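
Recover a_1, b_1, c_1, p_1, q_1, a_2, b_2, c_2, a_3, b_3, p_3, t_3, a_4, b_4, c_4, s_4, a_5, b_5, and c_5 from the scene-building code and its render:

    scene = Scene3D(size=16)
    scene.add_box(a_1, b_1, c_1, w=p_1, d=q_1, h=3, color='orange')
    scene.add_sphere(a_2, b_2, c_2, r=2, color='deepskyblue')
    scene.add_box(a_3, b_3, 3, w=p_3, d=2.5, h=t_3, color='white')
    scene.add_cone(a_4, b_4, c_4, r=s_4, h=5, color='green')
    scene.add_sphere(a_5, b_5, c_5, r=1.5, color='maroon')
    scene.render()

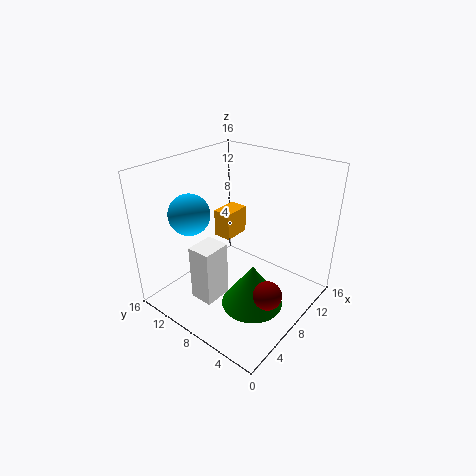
a_1 = 7
b_1 = 8.5
c_1 = 8
p_1 = 3
q_1 = 2
a_2 = 2.5
b_2 = 9.5
c_2 = 12.5
a_3 = 2
b_3 = 7
p_3 = 3
t_3 = 6
a_4 = 7.5
b_4 = 5.5
c_4 = 0.5
s_4 = 3.5
a_5 = 6
b_5 = 2.5
c_5 = 4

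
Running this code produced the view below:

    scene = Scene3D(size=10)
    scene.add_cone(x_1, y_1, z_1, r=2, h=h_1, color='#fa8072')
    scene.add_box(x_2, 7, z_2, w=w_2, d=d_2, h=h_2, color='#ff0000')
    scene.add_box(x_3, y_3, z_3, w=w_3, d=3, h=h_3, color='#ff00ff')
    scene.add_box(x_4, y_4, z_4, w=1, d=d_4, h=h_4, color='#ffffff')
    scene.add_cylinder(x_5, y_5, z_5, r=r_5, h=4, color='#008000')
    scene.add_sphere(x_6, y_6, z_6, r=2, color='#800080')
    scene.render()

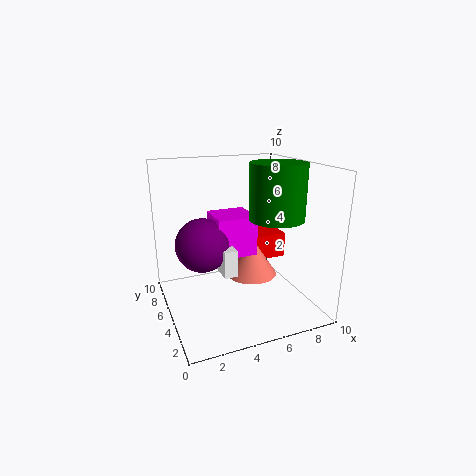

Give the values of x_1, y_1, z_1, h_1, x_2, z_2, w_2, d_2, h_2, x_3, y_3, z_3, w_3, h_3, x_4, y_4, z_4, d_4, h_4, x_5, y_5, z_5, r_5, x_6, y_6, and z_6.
x_1 = 7, y_1 = 7, z_1 = 1, h_1 = 3, x_2 = 7, z_2 = 2, w_2 = 3, d_2 = 3, h_2 = 2, x_3 = 4, y_3 = 6, z_3 = 3, w_3 = 3, h_3 = 3, x_4 = 4, y_4 = 5, z_4 = 2, d_4 = 2, h_4 = 2, x_5 = 8, y_5 = 5, z_5 = 6, r_5 = 2, x_6 = 3, y_6 = 7, z_6 = 4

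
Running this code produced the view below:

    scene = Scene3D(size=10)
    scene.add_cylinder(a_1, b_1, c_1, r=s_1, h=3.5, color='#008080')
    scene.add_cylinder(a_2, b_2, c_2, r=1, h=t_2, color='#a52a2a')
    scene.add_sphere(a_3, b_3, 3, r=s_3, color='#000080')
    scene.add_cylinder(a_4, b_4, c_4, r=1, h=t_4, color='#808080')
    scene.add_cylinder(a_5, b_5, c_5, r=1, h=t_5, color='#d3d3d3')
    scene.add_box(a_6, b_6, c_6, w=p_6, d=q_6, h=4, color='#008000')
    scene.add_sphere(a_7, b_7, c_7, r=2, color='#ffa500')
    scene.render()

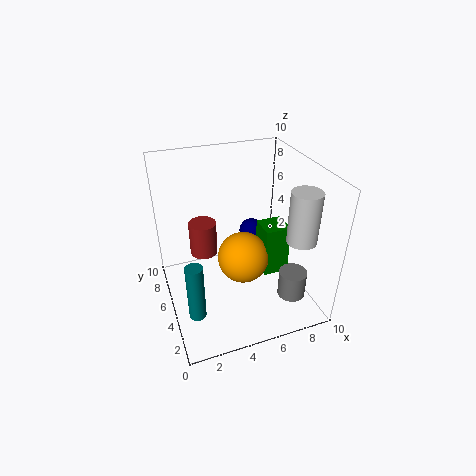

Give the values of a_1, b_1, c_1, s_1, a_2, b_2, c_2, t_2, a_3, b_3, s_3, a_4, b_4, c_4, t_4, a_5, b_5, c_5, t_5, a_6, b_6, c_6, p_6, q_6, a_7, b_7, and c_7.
a_1 = 1
b_1 = 1
c_1 = 3
s_1 = 0.5
a_2 = 3
b_2 = 7
c_2 = 3
t_2 = 2.5
a_3 = 7.5
b_3 = 8.5
s_3 = 1
a_4 = 8.5
b_4 = 3
c_4 = 0.5
t_4 = 2
a_5 = 8.5
b_5 = 2.5
c_5 = 5.5
t_5 = 3.5
a_6 = 7.5
b_6 = 5.5
c_6 = 0.5
p_6 = 2
q_6 = 2
a_7 = 6
b_7 = 6.5
c_7 = 2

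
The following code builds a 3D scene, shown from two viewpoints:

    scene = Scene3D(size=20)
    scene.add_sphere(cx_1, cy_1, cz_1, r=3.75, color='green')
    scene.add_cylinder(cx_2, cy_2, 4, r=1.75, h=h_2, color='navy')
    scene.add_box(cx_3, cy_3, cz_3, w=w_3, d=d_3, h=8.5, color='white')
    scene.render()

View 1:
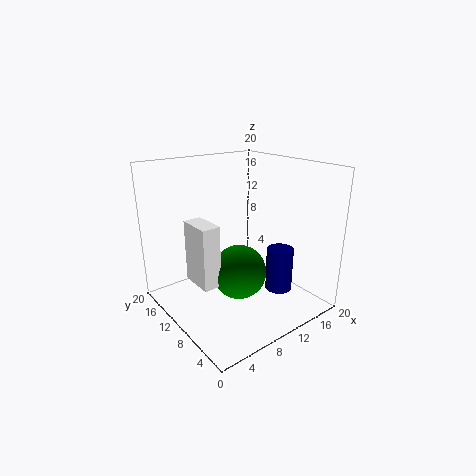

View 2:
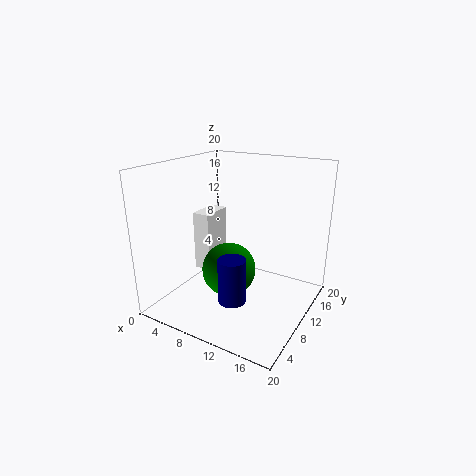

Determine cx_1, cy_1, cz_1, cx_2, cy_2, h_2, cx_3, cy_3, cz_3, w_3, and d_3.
cx_1 = 9.25
cy_1 = 8.75
cz_1 = 5.5
cx_2 = 12.5
cy_2 = 4.25
h_2 = 5.75
cx_3 = 3.5
cy_3 = 8.5
cz_3 = 4.5
w_3 = 2.5
d_3 = 4.75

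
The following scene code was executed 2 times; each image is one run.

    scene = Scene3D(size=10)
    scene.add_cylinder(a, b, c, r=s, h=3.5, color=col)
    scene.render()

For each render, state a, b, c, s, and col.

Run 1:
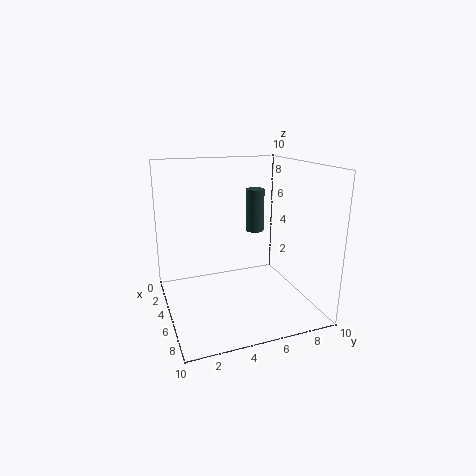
a = 1
b = 8
c = 4
s = 0.75
col = 'darkslategray'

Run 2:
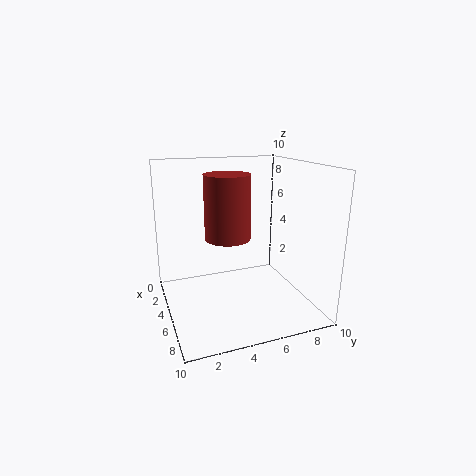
a = 8.75
b = 3
c = 6.5
s = 1.25
col = 'brown'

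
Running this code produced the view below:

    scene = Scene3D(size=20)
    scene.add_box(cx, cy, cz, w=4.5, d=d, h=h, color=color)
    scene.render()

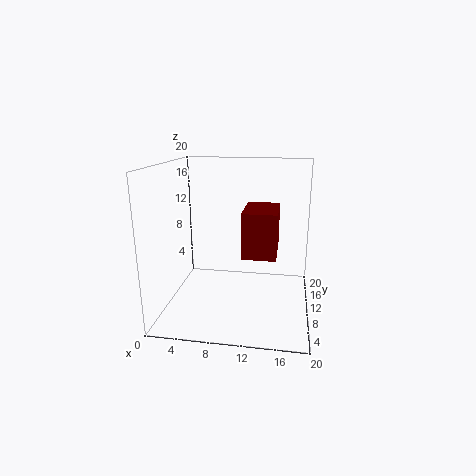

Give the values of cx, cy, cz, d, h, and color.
cx = 11
cy = 6
cz = 8.5
d = 7
h = 6
color = 'maroon'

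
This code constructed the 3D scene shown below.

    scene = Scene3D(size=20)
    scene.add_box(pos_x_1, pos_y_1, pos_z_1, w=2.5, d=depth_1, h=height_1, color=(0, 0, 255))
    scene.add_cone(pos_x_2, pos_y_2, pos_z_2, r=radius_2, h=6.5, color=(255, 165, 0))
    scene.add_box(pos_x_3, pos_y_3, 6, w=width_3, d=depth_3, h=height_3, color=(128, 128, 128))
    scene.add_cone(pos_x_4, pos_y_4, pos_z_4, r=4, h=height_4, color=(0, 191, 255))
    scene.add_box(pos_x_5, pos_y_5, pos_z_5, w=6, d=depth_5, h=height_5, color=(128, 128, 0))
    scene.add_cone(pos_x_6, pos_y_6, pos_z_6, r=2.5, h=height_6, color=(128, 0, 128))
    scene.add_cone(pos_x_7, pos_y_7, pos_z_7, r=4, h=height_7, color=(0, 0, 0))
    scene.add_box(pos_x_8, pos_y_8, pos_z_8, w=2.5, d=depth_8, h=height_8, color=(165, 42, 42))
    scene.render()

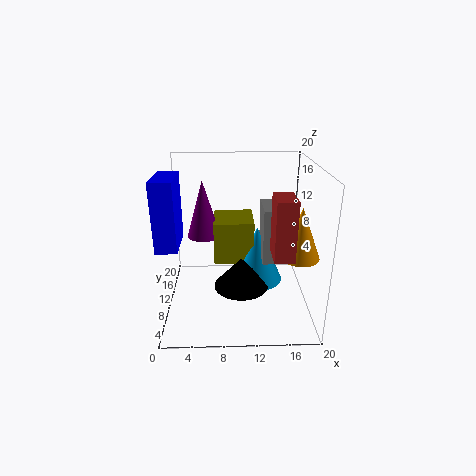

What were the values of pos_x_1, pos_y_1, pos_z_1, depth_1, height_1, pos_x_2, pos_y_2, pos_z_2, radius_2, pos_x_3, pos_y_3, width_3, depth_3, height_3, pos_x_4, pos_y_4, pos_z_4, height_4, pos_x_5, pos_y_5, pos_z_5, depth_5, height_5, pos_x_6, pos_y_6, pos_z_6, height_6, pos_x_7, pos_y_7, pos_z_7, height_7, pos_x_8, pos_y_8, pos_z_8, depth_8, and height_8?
pos_x_1 = 0.5; pos_y_1 = 1.5; pos_z_1 = 12; depth_1 = 5.5; height_1 = 8; pos_x_2 = 17.5; pos_y_2 = 5; pos_z_2 = 9.5; radius_2 = 2.5; pos_x_3 = 13.5; pos_y_3 = 9.5; width_3 = 2.5; depth_3 = 5.5; height_3 = 8; pos_x_4 = 13; pos_y_4 = 13.5; pos_z_4 = 1.5; height_4 = 8.5; pos_x_5 = 6.5; pos_y_5 = 12.5; pos_z_5 = 4.5; depth_5 = 6.5; height_5 = 6.5; pos_x_6 = 5; pos_y_6 = 14.5; pos_z_6 = 8.5; height_6 = 8.5; pos_x_7 = 10.5; pos_y_7 = 10.5; pos_z_7 = 2; height_7 = 4.5; pos_x_8 = 14; pos_y_8 = 2.5; pos_z_8 = 10; depth_8 = 4; height_8 = 7.5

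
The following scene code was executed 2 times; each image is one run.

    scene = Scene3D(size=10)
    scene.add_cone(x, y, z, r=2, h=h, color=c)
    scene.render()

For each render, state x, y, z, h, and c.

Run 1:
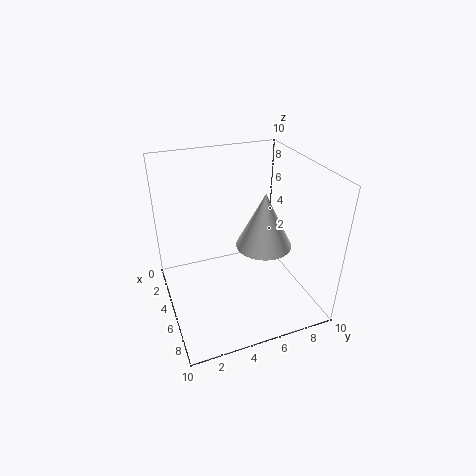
x = 5
y = 7
z = 4
h = 4
c = 'white'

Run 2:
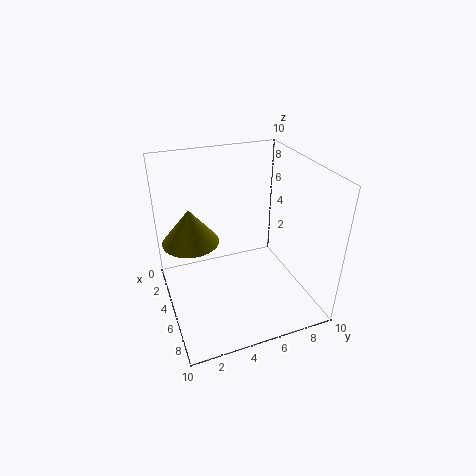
x = 3.5
y = 2
z = 4.5
h = 2.5
c = 'olive'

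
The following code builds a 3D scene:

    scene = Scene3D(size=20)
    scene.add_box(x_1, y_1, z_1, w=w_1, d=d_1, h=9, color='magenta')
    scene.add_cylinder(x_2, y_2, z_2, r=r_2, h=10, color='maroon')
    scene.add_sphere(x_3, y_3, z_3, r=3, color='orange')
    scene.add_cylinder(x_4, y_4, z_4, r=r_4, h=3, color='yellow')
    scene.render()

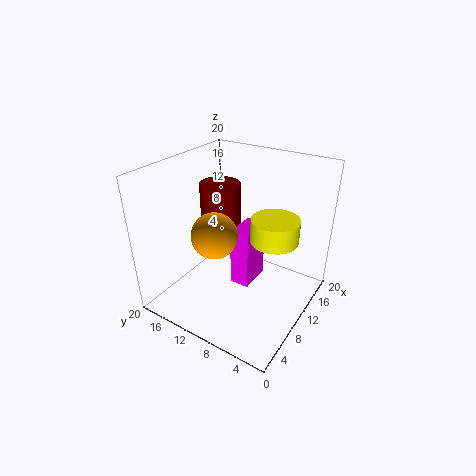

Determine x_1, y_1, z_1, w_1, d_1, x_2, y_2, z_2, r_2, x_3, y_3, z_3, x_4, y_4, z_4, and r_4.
x_1 = 11, y_1 = 9, z_1 = 1, w_1 = 5, d_1 = 3, x_2 = 13, y_2 = 15, z_2 = 6, r_2 = 3, x_3 = 6, y_3 = 11, z_3 = 12, x_4 = 9, y_4 = 4, z_4 = 12, r_4 = 3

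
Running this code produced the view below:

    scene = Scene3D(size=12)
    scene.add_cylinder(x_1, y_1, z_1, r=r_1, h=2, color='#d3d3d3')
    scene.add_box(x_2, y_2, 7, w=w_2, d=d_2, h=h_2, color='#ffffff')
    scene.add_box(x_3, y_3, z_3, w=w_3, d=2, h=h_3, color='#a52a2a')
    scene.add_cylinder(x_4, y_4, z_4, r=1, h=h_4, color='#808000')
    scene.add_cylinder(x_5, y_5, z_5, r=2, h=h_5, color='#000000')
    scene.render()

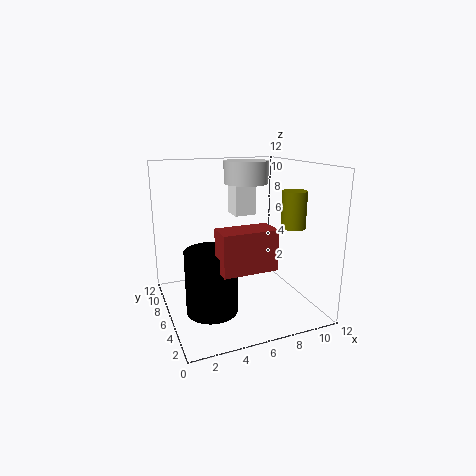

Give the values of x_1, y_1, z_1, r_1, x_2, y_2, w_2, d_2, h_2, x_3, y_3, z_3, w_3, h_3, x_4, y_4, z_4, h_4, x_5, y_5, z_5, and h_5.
x_1 = 8
y_1 = 9
z_1 = 10
r_1 = 2
x_2 = 7
y_2 = 9
w_2 = 2
d_2 = 2
h_2 = 4
x_3 = 3
y_3 = 1
z_3 = 5
w_3 = 4
h_3 = 3
x_4 = 10
y_4 = 4
z_4 = 7
h_4 = 3
x_5 = 3
y_5 = 4
z_5 = 1
h_5 = 5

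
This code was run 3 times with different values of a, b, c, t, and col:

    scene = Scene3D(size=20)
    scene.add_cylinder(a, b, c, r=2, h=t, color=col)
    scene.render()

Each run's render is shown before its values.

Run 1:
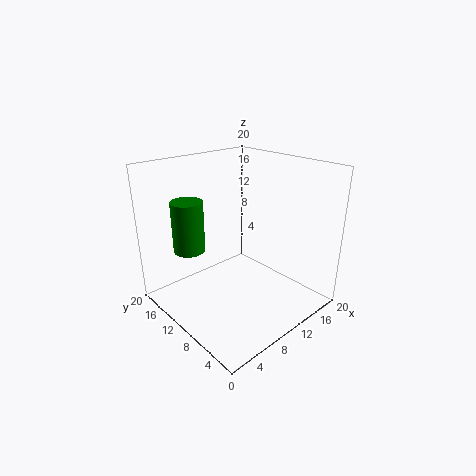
a = 3; b = 11.5; c = 10; t = 6.5; col = 'green'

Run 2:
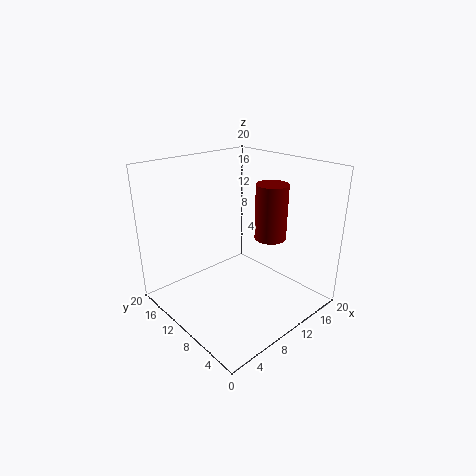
a = 11; b = 5; c = 11.5; t = 7; col = 'maroon'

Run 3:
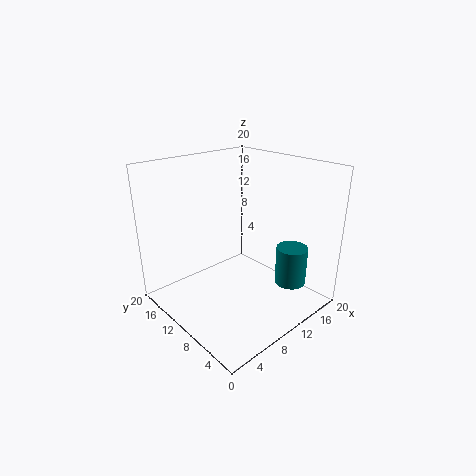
a = 12.5; b = 2.5; c = 5.5; t = 5; col = 'teal'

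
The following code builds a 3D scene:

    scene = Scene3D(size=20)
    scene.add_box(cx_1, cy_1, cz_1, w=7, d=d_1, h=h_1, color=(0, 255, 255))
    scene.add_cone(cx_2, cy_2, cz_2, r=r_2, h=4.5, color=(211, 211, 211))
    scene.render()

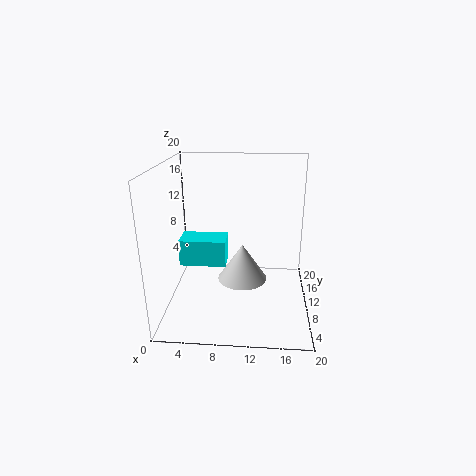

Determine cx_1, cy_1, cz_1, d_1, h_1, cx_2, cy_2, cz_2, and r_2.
cx_1 = 1
cy_1 = 11.5
cz_1 = 4.5
d_1 = 4
h_1 = 4
cx_2 = 11
cy_2 = 4.5
cz_2 = 7
r_2 = 3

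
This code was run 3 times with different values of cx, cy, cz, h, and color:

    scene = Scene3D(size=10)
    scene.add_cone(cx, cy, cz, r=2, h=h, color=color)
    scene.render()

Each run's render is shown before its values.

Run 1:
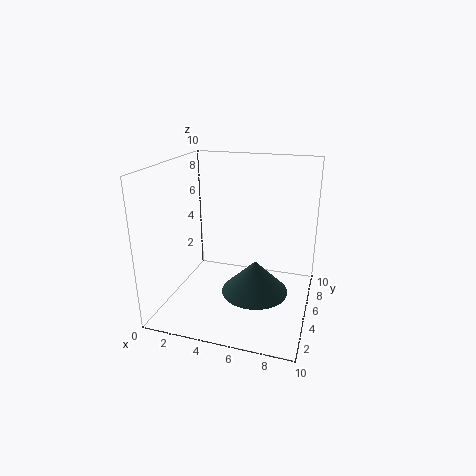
cx = 7, cy = 2, cz = 3, h = 2, color = 'darkslategray'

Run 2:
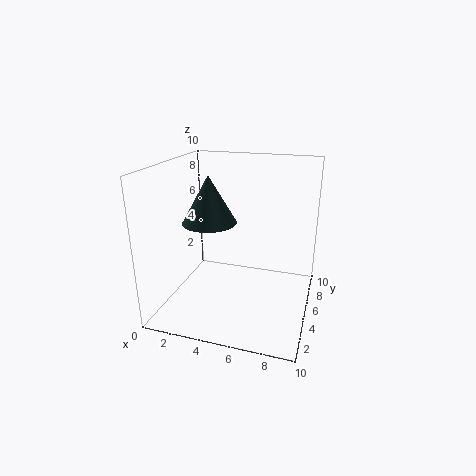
cx = 2.5, cy = 6, cz = 5.5, h = 3.5, color = 'darkslategray'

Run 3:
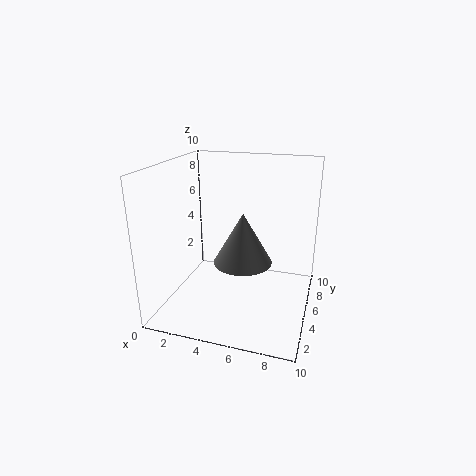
cx = 5.5, cy = 4.5, cz = 3.5, h = 3.5, color = 'gray'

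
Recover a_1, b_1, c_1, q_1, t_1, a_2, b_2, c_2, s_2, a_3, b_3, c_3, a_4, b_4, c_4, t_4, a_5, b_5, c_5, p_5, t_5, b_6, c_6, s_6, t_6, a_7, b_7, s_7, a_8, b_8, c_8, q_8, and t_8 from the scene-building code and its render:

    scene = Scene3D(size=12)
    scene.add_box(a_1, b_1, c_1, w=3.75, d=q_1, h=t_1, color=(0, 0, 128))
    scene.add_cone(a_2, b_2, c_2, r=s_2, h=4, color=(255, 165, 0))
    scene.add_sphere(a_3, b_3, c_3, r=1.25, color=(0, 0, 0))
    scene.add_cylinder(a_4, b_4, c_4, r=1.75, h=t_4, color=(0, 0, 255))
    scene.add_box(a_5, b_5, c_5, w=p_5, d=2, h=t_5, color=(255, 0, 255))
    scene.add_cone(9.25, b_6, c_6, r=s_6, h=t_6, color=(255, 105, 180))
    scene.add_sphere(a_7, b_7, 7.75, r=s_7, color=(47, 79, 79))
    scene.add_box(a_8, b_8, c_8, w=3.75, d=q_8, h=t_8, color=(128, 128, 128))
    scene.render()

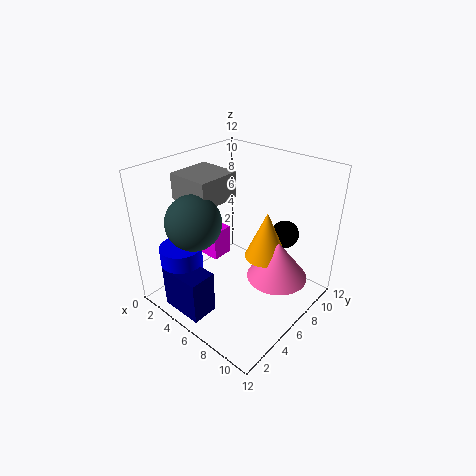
a_1 = 2.25; b_1 = 0.75; c_1 = 0.25; q_1 = 2.25; t_1 = 3.75; a_2 = 8; b_2 = 7.25; c_2 = 4.5; s_2 = 1.75; a_3 = 7.75; b_3 = 10.5; c_3 = 5; a_4 = 2.75; b_4 = 2.5; c_4 = 1.75; t_4 = 3.75; a_5 = 0.75; b_5 = 6; c_5 = 2.5; p_5 = 2.5; t_5 = 2.75; b_6 = 7.25; c_6 = 3; s_6 = 2.5; t_6 = 3.25; a_7 = 3.75; b_7 = 3.25; s_7 = 2.25; a_8 = 0.75; b_8 = 3.75; c_8 = 8.75; q_8 = 3.75; t_8 = 2.25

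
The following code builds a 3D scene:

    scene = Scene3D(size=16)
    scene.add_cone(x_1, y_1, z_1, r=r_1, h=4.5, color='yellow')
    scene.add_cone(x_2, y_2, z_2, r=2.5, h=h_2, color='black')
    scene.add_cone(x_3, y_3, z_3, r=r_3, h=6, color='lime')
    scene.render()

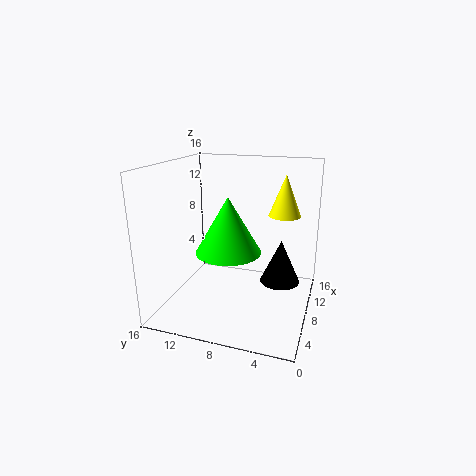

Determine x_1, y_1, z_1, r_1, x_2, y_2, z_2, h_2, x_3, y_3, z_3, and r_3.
x_1 = 9.75, y_1 = 3.25, z_1 = 10.5, r_1 = 1.75, x_2 = 13, y_2 = 4, z_2 = 0.75, h_2 = 5.5, x_3 = 6.25, y_3 = 8.5, z_3 = 7, r_3 = 3.5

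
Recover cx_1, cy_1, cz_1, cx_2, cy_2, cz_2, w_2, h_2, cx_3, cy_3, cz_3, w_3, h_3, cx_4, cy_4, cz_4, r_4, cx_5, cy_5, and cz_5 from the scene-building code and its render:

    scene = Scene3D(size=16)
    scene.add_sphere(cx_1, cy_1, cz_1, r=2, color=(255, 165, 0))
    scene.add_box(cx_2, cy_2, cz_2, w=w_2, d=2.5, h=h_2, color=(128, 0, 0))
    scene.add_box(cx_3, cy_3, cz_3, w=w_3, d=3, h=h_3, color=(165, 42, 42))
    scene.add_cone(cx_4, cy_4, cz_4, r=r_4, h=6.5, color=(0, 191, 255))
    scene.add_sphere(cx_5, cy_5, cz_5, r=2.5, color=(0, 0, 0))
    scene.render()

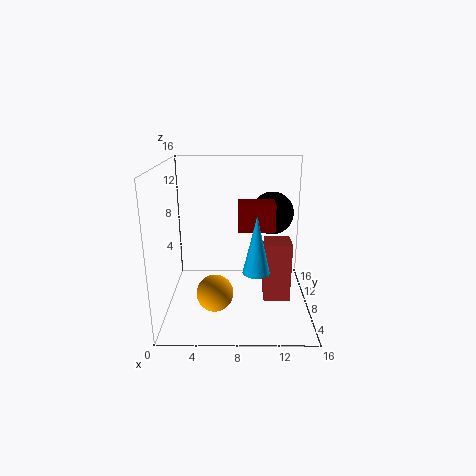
cx_1 = 5.5; cy_1 = 5.5; cz_1 = 2.5; cx_2 = 8; cy_2 = 7; cz_2 = 9; w_2 = 4; h_2 = 3; cx_3 = 11; cy_3 = 7; cz_3 = 0.5; w_3 = 3; h_3 = 7; cx_4 = 10; cy_4 = 6.5; cz_4 = 4.5; r_4 = 1.5; cx_5 = 12; cy_5 = 11; cz_5 = 10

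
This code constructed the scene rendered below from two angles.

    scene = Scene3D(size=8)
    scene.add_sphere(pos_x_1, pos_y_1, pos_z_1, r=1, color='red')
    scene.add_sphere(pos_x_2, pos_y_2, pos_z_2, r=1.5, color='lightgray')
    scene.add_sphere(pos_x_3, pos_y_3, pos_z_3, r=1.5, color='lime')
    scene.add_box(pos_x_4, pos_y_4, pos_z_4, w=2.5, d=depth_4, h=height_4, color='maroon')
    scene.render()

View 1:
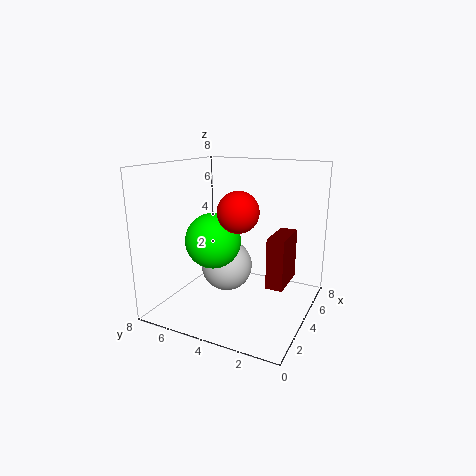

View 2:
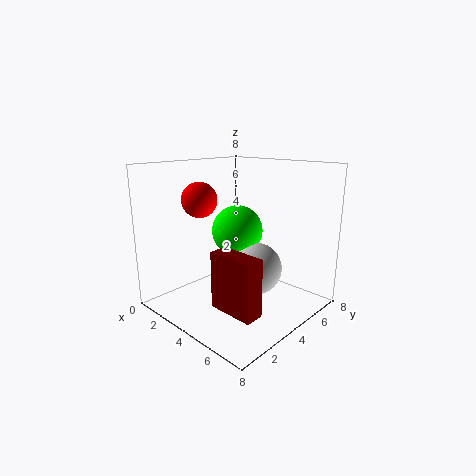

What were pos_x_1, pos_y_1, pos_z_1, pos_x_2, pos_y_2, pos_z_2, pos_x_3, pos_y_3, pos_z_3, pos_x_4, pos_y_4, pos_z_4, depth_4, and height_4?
pos_x_1 = 2; pos_y_1 = 3; pos_z_1 = 6; pos_x_2 = 4.5; pos_y_2 = 5; pos_z_2 = 2; pos_x_3 = 3; pos_y_3 = 5; pos_z_3 = 4; pos_x_4 = 4.5; pos_y_4 = 1.5; pos_z_4 = 1; depth_4 = 1; height_4 = 3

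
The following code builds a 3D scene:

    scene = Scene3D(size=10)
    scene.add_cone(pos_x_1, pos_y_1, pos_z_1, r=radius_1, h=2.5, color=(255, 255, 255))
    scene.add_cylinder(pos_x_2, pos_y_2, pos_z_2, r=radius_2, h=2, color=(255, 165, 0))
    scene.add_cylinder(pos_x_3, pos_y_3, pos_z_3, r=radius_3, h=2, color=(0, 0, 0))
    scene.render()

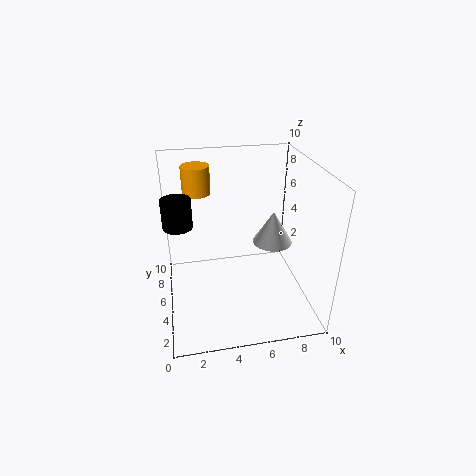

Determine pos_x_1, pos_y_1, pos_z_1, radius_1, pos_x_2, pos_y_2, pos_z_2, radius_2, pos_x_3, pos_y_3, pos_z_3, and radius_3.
pos_x_1 = 8
pos_y_1 = 6.5
pos_z_1 = 3.5
radius_1 = 1.5
pos_x_2 = 2.5
pos_y_2 = 7.5
pos_z_2 = 7.5
radius_2 = 1
pos_x_3 = 1
pos_y_3 = 5.5
pos_z_3 = 6
radius_3 = 1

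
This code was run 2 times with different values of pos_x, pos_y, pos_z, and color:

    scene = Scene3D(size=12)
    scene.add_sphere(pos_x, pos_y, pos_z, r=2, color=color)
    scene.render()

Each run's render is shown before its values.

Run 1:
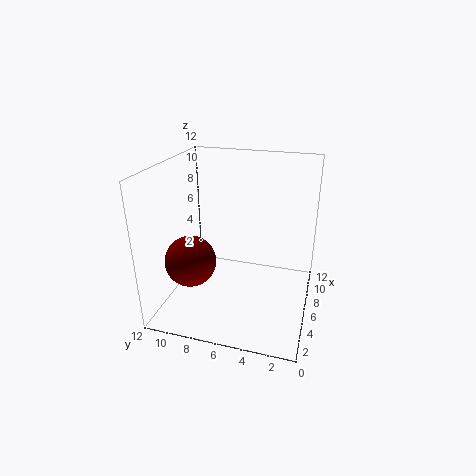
pos_x = 3
pos_y = 9
pos_z = 5
color = 'maroon'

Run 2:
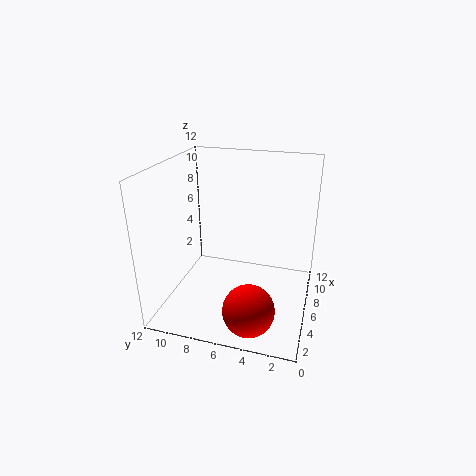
pos_x = 2
pos_y = 4
pos_z = 2
color = 'red'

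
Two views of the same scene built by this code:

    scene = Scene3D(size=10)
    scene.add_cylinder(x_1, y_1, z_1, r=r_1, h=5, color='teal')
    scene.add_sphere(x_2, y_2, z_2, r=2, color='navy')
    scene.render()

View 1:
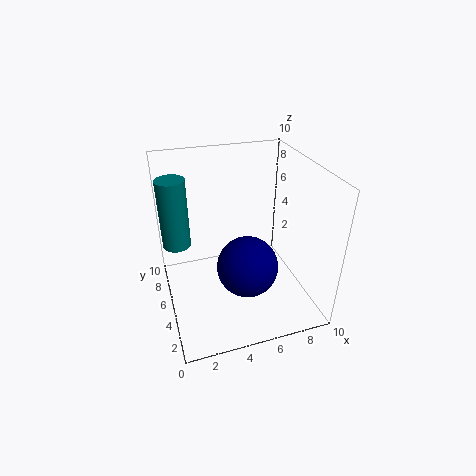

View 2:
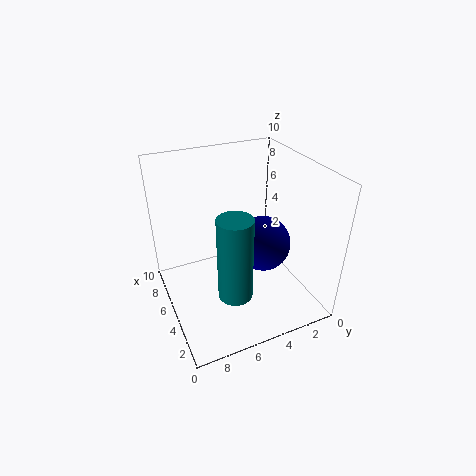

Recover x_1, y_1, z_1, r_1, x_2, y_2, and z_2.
x_1 = 1; y_1 = 7; z_1 = 4; r_1 = 1; x_2 = 5; y_2 = 3; z_2 = 4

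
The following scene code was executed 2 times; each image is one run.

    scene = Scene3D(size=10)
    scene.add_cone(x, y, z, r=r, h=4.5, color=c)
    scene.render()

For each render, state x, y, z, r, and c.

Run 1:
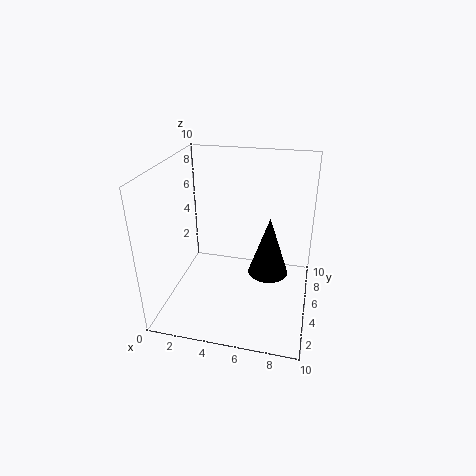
x = 7, y = 6.5, z = 1.5, r = 1.5, c = 'black'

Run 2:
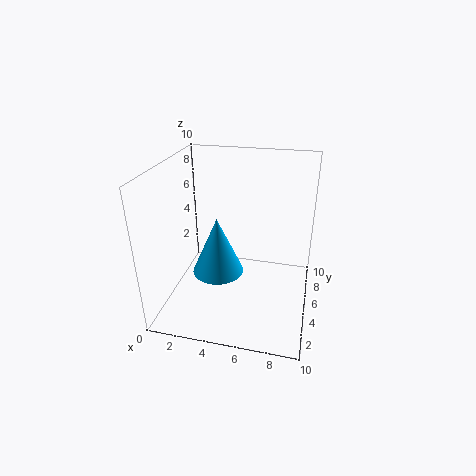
x = 3, y = 6.5, z = 1, r = 2, c = 'deepskyblue'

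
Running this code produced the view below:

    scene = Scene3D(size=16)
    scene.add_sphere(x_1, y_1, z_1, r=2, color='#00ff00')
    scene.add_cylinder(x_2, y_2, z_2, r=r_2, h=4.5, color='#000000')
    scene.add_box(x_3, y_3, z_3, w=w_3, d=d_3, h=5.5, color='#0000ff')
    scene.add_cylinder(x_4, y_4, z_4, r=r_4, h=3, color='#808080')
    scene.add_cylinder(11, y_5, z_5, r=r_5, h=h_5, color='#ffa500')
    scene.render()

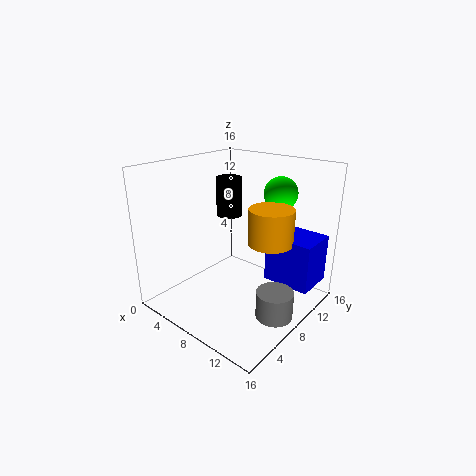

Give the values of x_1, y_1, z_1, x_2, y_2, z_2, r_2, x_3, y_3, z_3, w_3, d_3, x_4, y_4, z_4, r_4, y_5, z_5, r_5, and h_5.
x_1 = 9.5; y_1 = 14; z_1 = 12; x_2 = 5; y_2 = 10; z_2 = 9.5; r_2 = 1.5; x_3 = 10; y_3 = 10.5; z_3 = 2.5; w_3 = 5.5; d_3 = 4.5; x_4 = 13.5; y_4 = 7.5; z_4 = 0.5; r_4 = 2; y_5 = 10; z_5 = 7.5; r_5 = 2.5; h_5 = 4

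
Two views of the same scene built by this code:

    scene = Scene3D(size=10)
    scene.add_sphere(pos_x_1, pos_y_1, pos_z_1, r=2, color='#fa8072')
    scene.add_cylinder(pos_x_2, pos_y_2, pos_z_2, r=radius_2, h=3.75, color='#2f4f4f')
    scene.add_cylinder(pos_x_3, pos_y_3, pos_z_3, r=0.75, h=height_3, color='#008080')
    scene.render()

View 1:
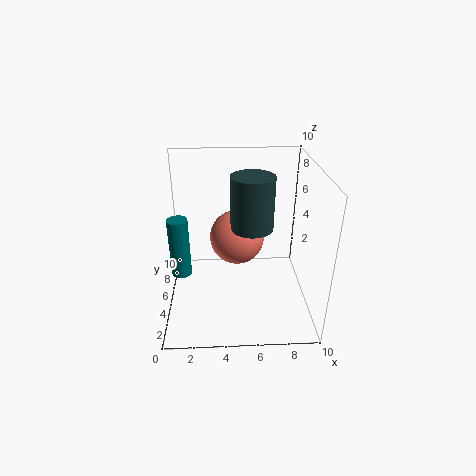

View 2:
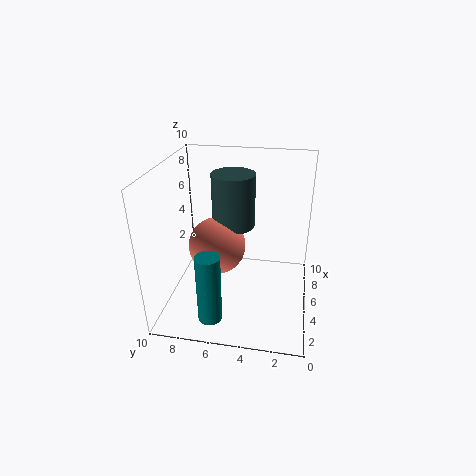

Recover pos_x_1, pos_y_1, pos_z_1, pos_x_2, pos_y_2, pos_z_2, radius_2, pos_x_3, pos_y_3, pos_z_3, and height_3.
pos_x_1 = 5
pos_y_1 = 6.5
pos_z_1 = 4.25
pos_x_2 = 6
pos_y_2 = 5.5
pos_z_2 = 5.5
radius_2 = 1.5
pos_x_3 = 0.75
pos_y_3 = 6
pos_z_3 = 1.5
height_3 = 4.5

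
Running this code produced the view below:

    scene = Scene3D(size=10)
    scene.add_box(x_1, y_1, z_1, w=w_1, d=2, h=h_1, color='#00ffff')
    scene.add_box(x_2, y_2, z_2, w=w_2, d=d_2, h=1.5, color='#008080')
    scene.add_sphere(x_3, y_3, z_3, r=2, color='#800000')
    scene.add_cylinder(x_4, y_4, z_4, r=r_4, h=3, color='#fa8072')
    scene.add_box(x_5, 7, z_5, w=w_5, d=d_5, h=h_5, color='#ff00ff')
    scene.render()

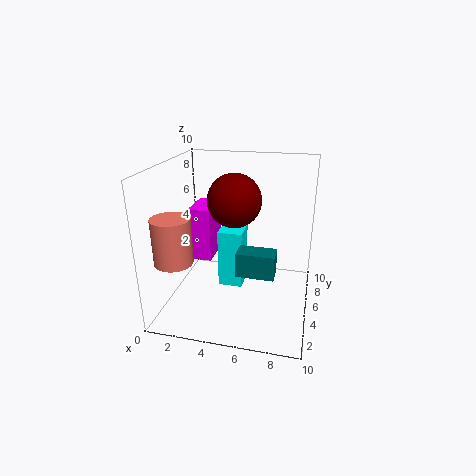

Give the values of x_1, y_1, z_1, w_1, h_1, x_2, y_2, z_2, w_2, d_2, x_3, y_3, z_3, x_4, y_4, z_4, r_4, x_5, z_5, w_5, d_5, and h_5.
x_1 = 3.5; y_1 = 5; z_1 = 1; w_1 = 1.75; h_1 = 4.25; x_2 = 5.75; y_2 = 1.25; z_2 = 4.25; w_2 = 2.25; d_2 = 1.25; x_3 = 4.25; y_3 = 7; z_3 = 7; x_4 = 1.5; y_4 = 2; z_4 = 4.25; r_4 = 1.25; x_5 = 0.5; z_5 = 1.75; w_5 = 1.75; d_5 = 3; h_5 = 4.25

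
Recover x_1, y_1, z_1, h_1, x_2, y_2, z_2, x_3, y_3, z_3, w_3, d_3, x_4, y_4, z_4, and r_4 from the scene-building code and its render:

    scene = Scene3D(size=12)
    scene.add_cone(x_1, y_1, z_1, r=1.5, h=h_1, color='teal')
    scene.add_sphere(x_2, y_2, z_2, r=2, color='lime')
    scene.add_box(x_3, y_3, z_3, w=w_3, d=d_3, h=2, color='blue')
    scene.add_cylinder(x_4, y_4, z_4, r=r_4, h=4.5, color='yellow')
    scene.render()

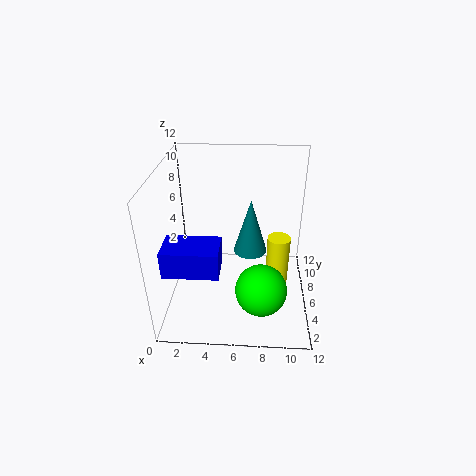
x_1 = 7; y_1 = 8; z_1 = 3.5; h_1 = 5; x_2 = 8; y_2 = 2.5; z_2 = 3.5; x_3 = 1; y_3 = 0.5; z_3 = 6; w_3 = 4; d_3 = 2.5; x_4 = 9.5; y_4 = 7; z_4 = 1; r_4 = 1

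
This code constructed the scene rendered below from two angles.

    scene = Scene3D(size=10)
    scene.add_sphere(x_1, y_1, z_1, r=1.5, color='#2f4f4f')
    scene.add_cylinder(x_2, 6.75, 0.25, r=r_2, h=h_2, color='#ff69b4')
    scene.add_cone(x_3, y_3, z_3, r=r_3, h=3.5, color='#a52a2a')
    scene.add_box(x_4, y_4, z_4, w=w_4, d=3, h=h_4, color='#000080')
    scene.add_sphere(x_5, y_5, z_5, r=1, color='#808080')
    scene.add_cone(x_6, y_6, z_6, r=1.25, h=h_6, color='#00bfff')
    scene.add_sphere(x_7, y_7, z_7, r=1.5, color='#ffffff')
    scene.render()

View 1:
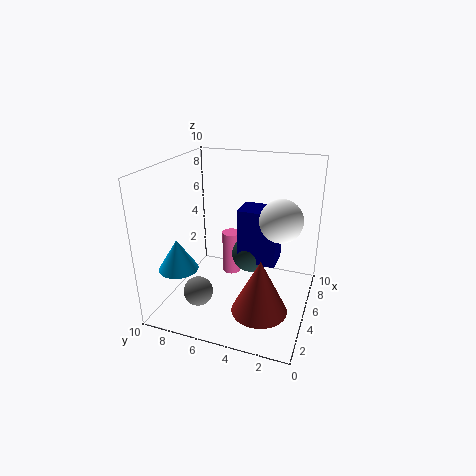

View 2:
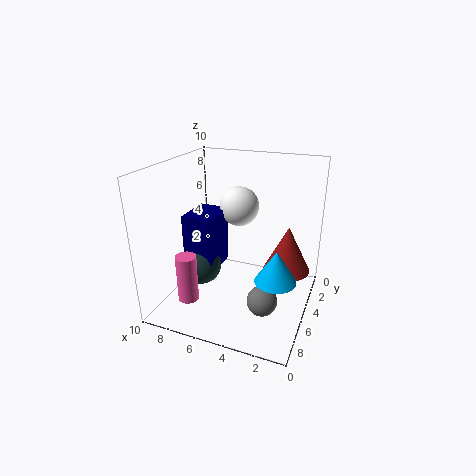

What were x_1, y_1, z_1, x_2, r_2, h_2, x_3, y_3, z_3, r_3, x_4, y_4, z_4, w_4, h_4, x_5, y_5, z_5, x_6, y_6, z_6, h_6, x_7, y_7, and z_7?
x_1 = 8, y_1 = 5, z_1 = 2.25, x_2 = 8.25, r_2 = 0.75, h_2 = 3.5, x_3 = 2, y_3 = 2.5, z_3 = 1.75, r_3 = 1.75, x_4 = 6.75, y_4 = 2.75, z_4 = 2, w_4 = 2.25, h_4 = 4.25, x_5 = 2.5, y_5 = 7, z_5 = 1.75, x_6 = 1.5, y_6 = 7.75, z_6 = 4, h_6 = 2, x_7 = 6, y_7 = 2.25, z_7 = 6.25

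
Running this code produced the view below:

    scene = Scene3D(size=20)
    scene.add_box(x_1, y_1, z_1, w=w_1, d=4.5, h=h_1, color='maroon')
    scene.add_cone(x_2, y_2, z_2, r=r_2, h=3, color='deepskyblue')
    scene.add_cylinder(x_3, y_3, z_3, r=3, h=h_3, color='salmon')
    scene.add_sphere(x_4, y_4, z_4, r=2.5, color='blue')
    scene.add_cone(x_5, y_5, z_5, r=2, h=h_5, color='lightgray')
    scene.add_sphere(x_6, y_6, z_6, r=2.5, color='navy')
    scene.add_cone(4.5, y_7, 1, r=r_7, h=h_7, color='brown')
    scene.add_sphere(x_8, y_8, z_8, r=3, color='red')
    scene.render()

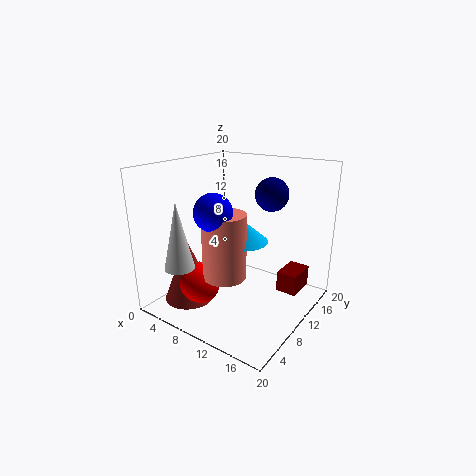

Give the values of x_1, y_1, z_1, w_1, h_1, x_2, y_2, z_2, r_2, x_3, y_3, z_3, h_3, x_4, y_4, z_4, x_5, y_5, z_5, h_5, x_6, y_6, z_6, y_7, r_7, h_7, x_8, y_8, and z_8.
x_1 = 14.5; y_1 = 13.5; z_1 = 1.5; w_1 = 3; h_1 = 3; x_2 = 10.5; y_2 = 10.5; z_2 = 9.5; r_2 = 3.5; x_3 = 9.5; y_3 = 7.5; z_3 = 5; h_3 = 9; x_4 = 9; y_4 = 6; z_4 = 14.5; x_5 = 5.5; y_5 = 3; z_5 = 7; h_5 = 9; x_6 = 11.5; y_6 = 16.5; z_6 = 15; y_7 = 5.5; r_7 = 3.5; h_7 = 9; x_8 = 6; y_8 = 6; z_8 = 3.5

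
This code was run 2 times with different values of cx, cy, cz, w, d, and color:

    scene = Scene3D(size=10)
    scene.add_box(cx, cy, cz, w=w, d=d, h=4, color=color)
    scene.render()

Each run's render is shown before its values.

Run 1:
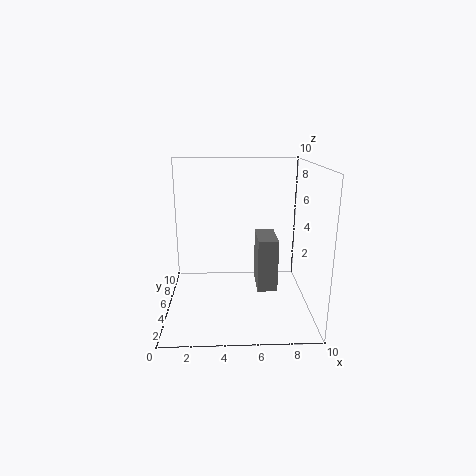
cx = 6.5; cy = 5.5; cz = 0.5; w = 1.5; d = 3; color = 'gray'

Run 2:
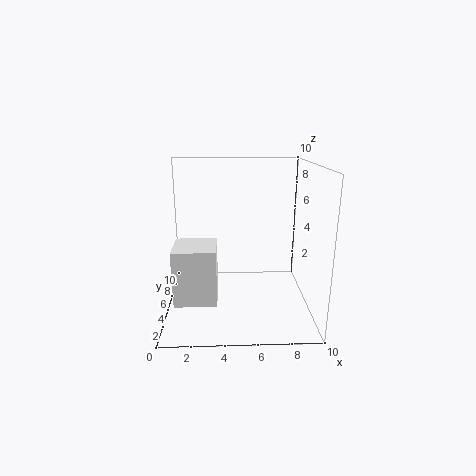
cx = 0.5; cy = 3.5; cz = 0.5; w = 3; d = 3; color = 'white'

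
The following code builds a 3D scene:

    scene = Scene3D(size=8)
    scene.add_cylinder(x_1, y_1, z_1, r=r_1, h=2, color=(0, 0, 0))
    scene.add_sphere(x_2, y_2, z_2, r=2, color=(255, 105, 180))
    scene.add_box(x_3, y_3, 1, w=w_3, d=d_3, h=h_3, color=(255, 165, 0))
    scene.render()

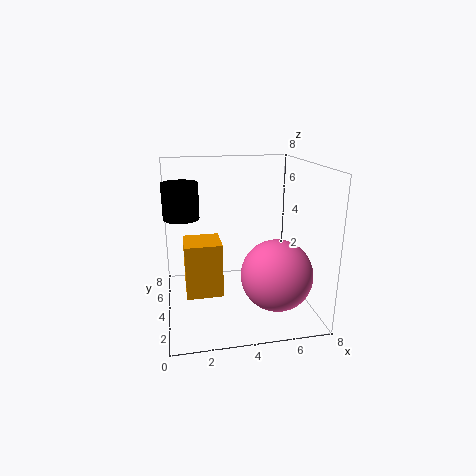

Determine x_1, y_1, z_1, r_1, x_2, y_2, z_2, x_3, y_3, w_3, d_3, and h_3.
x_1 = 1; y_1 = 5; z_1 = 5; r_1 = 1; x_2 = 6; y_2 = 3; z_2 = 2; x_3 = 1; y_3 = 3; w_3 = 2; d_3 = 2; h_3 = 3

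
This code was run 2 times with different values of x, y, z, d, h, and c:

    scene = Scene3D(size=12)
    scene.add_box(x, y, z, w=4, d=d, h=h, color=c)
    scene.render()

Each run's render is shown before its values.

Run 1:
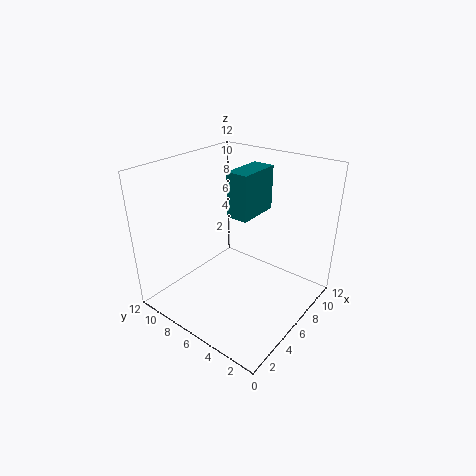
x = 7, y = 6, z = 7, d = 2, h = 4, c = 'teal'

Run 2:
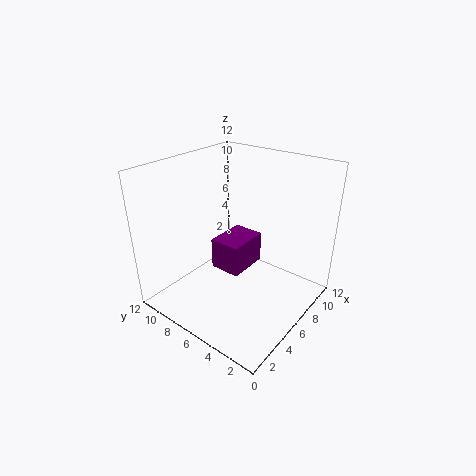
x = 7, y = 7, z = 1, d = 3, h = 3, c = 'purple'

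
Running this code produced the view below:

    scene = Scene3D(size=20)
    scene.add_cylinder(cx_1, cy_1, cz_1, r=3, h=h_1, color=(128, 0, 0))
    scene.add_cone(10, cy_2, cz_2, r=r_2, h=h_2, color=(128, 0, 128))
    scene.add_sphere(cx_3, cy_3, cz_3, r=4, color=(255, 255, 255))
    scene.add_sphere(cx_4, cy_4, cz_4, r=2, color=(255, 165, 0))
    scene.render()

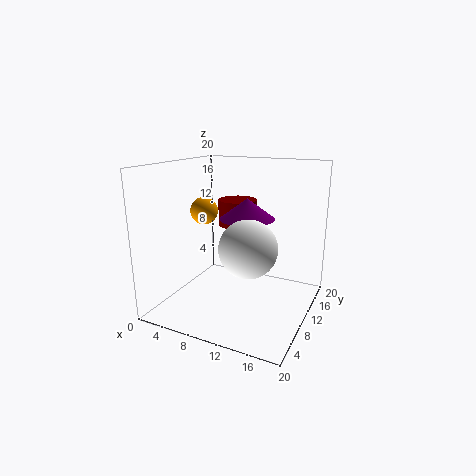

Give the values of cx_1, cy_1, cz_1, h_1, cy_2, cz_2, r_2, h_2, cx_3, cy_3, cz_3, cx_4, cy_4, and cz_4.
cx_1 = 7, cy_1 = 16, cz_1 = 10, h_1 = 4, cy_2 = 13, cz_2 = 12, r_2 = 4, h_2 = 3, cx_3 = 12, cy_3 = 9, cz_3 = 9, cx_4 = 4, cy_4 = 11, cz_4 = 13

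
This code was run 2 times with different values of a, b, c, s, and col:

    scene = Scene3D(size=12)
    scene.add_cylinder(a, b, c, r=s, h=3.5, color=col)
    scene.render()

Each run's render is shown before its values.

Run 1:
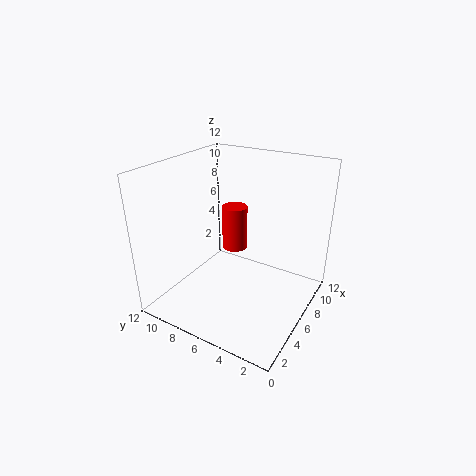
a = 5.5
b = 6
c = 5.5
s = 1
col = 'red'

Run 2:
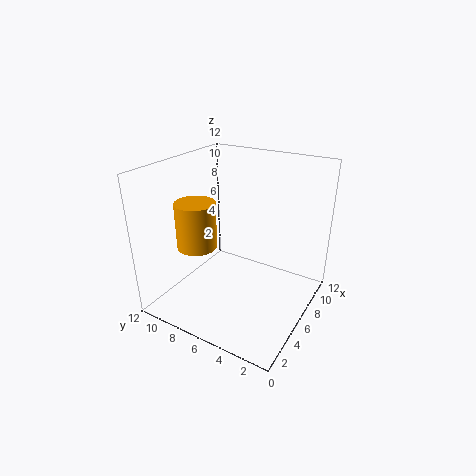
a = 2.5
b = 7.5
c = 6.5
s = 1.5
col = 'orange'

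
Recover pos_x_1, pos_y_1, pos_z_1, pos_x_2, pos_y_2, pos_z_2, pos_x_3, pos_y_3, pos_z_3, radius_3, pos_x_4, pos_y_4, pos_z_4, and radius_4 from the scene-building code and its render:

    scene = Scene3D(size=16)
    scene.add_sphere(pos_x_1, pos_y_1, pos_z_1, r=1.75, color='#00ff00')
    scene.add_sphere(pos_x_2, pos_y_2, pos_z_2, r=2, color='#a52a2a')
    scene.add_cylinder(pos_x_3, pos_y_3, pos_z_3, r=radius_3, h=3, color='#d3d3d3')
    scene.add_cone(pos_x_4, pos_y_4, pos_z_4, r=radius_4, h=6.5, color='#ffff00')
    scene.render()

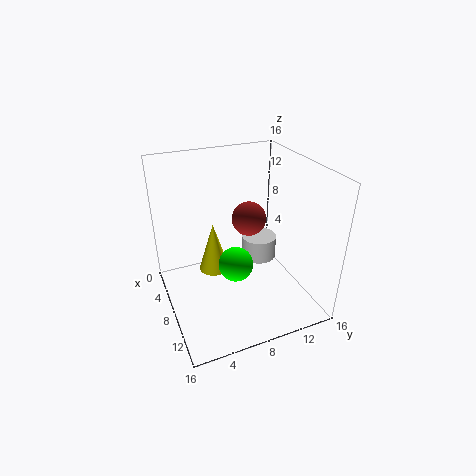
pos_x_1 = 11.5; pos_y_1 = 6.25; pos_z_1 = 7.25; pos_x_2 = 6; pos_y_2 = 10.25; pos_z_2 = 9; pos_x_3 = 3.5; pos_y_3 = 13; pos_z_3 = 1.75; radius_3 = 2.25; pos_x_4 = 2.25; pos_y_4 = 7; pos_z_4 = 0.5; radius_4 = 2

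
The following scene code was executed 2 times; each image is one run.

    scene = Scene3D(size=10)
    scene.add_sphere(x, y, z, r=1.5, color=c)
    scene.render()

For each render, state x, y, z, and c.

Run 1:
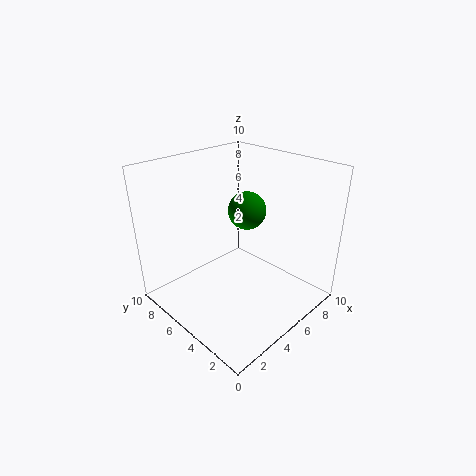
x = 8; y = 7; z = 5.5; c = 'green'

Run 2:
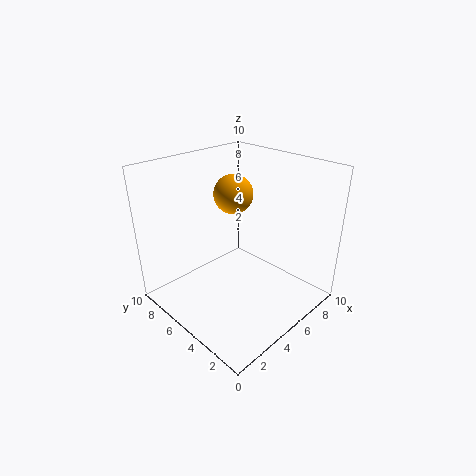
x = 7; y = 7.5; z = 7; c = 'orange'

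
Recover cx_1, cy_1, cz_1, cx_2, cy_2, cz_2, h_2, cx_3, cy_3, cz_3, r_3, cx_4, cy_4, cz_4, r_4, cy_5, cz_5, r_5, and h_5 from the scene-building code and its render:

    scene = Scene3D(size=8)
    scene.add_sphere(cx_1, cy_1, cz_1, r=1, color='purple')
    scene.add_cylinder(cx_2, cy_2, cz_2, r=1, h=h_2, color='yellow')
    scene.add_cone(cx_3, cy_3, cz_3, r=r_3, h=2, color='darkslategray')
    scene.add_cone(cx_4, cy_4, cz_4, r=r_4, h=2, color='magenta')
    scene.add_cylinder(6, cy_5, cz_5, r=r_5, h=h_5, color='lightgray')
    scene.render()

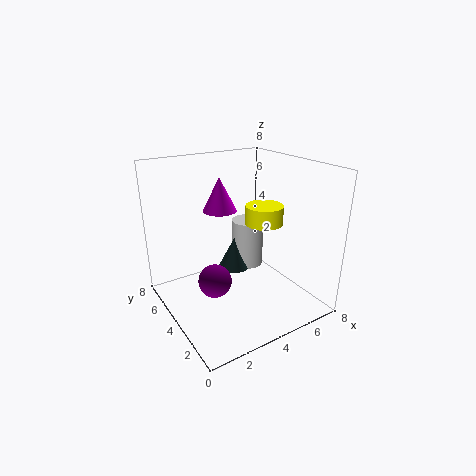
cx_1 = 3; cy_1 = 5; cz_1 = 1; cx_2 = 5; cy_2 = 3; cz_2 = 5; h_2 = 1; cx_3 = 5; cy_3 = 6; cz_3 = 1; r_3 = 1; cx_4 = 4; cy_4 = 6; cz_4 = 5; r_4 = 1; cy_5 = 6; cz_5 = 1; r_5 = 1; h_5 = 3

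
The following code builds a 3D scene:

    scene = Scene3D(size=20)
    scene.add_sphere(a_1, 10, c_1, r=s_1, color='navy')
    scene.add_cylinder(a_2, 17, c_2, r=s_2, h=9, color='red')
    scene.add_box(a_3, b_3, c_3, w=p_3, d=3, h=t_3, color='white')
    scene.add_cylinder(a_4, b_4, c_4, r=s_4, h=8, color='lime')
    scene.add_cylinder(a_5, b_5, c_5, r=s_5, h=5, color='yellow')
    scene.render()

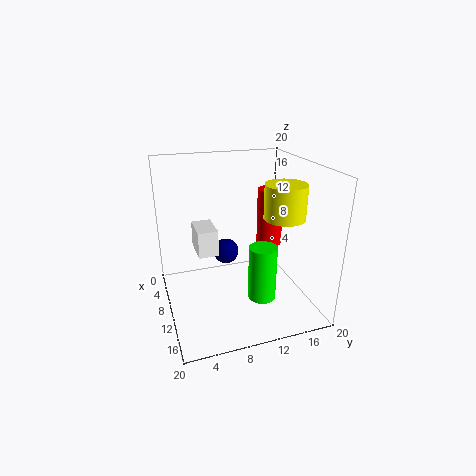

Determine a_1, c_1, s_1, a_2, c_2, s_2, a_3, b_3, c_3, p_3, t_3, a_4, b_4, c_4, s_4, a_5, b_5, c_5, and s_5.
a_1 = 4, c_1 = 5, s_1 = 2, a_2 = 5, c_2 = 6, s_2 = 2, a_3 = 2, b_3 = 5, c_3 = 6, p_3 = 5, t_3 = 4, a_4 = 12, b_4 = 13, c_4 = 1, s_4 = 2, a_5 = 10, b_5 = 17, c_5 = 12, s_5 = 3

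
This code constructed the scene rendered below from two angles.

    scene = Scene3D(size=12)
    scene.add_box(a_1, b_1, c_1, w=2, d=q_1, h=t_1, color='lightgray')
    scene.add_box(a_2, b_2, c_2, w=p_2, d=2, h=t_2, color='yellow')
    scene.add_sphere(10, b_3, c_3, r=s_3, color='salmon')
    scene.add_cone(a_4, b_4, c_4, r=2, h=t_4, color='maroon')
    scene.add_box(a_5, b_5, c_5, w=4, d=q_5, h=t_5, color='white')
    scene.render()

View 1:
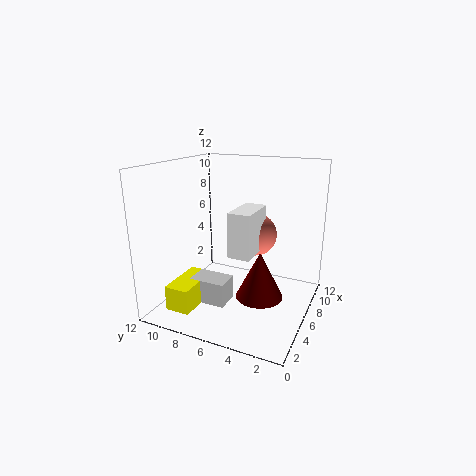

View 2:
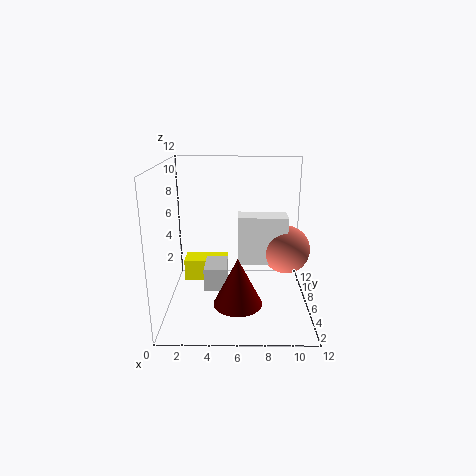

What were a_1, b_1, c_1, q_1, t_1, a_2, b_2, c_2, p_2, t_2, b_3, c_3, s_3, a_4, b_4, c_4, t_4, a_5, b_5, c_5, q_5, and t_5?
a_1 = 3; b_1 = 6; c_1 = 1; q_1 = 3; t_1 = 2; a_2 = 1; b_2 = 8; c_2 = 1; p_2 = 4; t_2 = 2; b_3 = 6; c_3 = 5; s_3 = 2; a_4 = 6; b_4 = 4; c_4 = 1; t_4 = 4; a_5 = 6; b_5 = 5; c_5 = 4; q_5 = 2; t_5 = 4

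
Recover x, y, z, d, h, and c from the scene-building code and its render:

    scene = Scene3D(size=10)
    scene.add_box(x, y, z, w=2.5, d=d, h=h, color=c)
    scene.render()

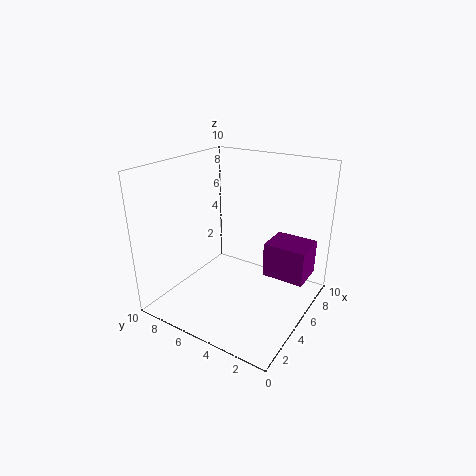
x = 6, y = 0.5, z = 2, d = 3, h = 2.5, c = 'purple'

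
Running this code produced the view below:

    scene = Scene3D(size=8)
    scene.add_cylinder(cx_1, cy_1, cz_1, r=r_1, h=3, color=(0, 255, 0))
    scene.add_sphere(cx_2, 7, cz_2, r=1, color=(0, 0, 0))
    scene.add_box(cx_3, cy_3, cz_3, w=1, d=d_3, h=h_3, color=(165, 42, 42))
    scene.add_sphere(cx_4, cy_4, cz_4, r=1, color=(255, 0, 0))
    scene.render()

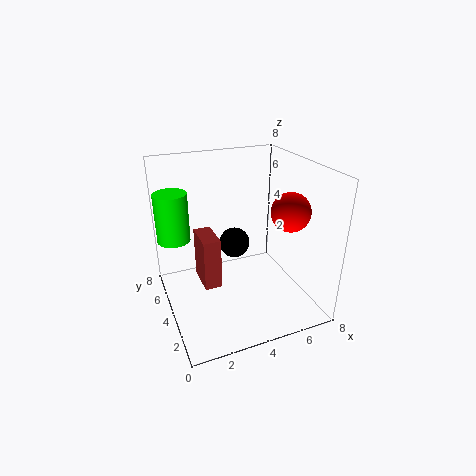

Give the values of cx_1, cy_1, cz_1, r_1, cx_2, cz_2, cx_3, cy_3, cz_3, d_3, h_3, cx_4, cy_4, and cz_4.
cx_1 = 1, cy_1 = 7, cz_1 = 3, r_1 = 1, cx_2 = 5, cz_2 = 2, cx_3 = 2, cy_3 = 4, cz_3 = 1, d_3 = 2, h_3 = 3, cx_4 = 6, cy_4 = 2, cz_4 = 6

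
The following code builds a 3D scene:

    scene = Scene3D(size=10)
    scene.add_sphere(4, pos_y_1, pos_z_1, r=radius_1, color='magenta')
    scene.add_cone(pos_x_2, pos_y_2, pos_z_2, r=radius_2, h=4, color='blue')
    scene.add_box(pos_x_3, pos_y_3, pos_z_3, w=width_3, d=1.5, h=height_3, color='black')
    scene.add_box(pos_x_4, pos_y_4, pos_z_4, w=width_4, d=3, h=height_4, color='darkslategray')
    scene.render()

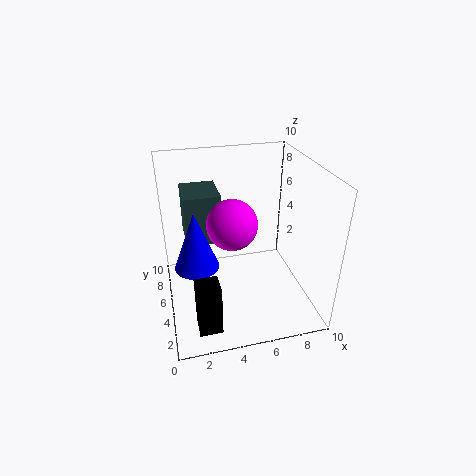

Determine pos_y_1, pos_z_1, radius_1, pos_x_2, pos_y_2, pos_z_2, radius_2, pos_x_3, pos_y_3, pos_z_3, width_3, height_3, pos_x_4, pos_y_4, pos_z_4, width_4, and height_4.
pos_y_1 = 2.5, pos_z_1 = 7.5, radius_1 = 1.5, pos_x_2 = 2, pos_y_2 = 4.5, pos_z_2 = 3.5, radius_2 = 1.5, pos_x_3 = 1.5, pos_y_3 = 1, pos_z_3 = 0.5, width_3 = 1.5, height_3 = 3.5, pos_x_4 = 1.5, pos_y_4 = 5.5, pos_z_4 = 4.5, width_4 = 2.5, height_4 = 3.5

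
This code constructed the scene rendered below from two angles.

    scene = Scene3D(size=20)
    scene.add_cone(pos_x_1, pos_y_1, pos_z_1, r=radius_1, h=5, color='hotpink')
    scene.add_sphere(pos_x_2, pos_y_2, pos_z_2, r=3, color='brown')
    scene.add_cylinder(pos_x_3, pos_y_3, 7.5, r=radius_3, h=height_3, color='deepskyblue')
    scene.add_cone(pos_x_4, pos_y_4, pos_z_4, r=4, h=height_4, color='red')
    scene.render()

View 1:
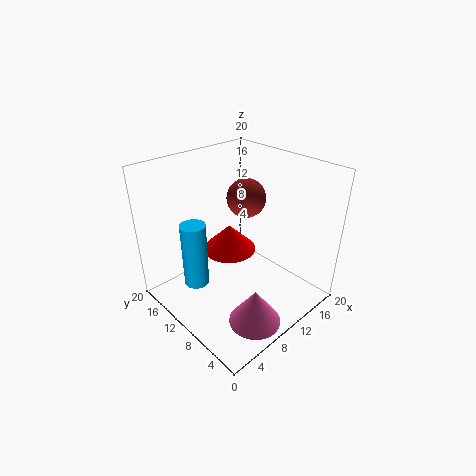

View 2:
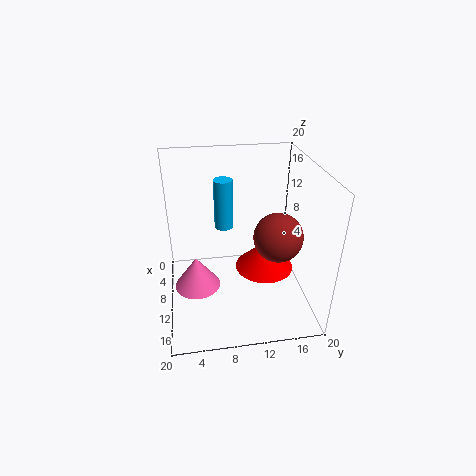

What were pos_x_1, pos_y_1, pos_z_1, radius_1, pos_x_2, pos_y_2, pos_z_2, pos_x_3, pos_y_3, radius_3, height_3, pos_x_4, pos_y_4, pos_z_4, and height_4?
pos_x_1 = 7.5
pos_y_1 = 4
pos_z_1 = 0.5
radius_1 = 3.5
pos_x_2 = 15.5
pos_y_2 = 14
pos_z_2 = 13
pos_x_3 = 2
pos_y_3 = 9
radius_3 = 1.5
height_3 = 8
pos_x_4 = 11.5
pos_y_4 = 13.5
pos_z_4 = 6
height_4 = 4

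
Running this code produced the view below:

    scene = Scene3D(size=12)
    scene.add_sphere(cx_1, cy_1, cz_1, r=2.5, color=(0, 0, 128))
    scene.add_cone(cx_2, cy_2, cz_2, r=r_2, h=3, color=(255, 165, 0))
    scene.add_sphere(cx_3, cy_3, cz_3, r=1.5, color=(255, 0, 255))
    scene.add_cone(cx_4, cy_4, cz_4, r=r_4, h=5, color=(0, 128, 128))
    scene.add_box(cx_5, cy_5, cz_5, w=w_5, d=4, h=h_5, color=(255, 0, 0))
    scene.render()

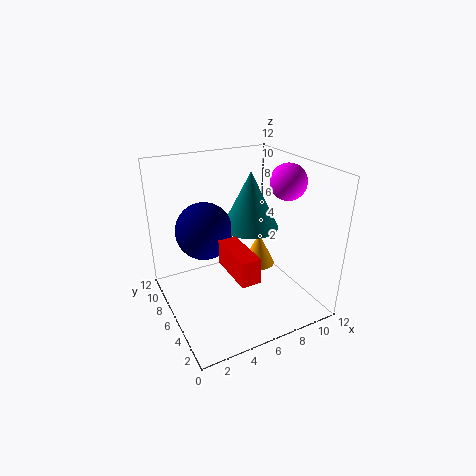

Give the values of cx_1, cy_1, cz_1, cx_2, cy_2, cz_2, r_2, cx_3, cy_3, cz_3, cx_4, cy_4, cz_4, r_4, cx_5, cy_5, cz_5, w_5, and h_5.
cx_1 = 4, cy_1 = 8.5, cz_1 = 6, cx_2 = 9, cy_2 = 7.5, cz_2 = 2, r_2 = 1.5, cx_3 = 10, cy_3 = 5, cz_3 = 10.5, cx_4 = 8, cy_4 = 7.5, cz_4 = 6, r_4 = 2.5, cx_5 = 4, cy_5 = 1.5, cz_5 = 4.5, w_5 = 1.5, h_5 = 2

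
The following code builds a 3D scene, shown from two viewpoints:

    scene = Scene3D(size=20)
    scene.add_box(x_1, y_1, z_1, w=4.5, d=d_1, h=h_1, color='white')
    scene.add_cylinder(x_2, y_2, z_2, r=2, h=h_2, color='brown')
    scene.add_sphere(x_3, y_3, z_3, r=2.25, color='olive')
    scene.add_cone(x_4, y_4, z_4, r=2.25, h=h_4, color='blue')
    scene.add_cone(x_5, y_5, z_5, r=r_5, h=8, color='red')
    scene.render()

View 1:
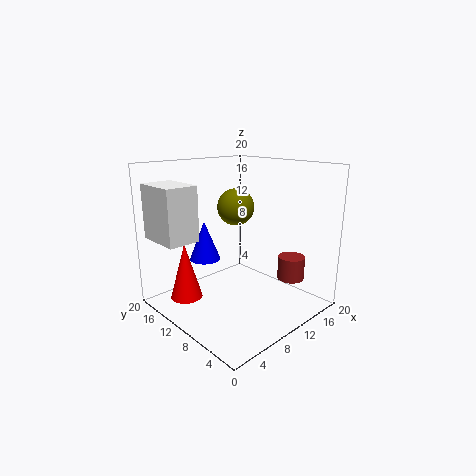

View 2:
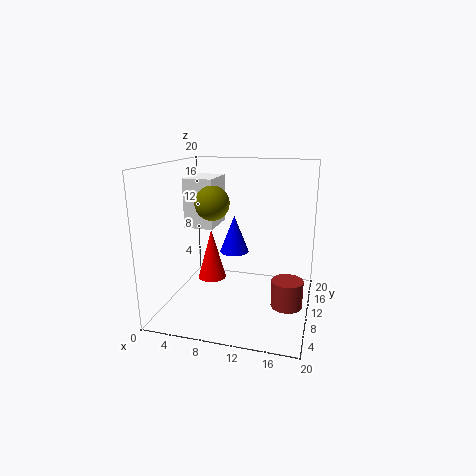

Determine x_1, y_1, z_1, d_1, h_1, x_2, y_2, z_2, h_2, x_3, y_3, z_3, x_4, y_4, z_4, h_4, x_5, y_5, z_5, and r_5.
x_1 = 0.75
y_1 = 12.5
z_1 = 10
d_1 = 6.5
h_1 = 7.5
x_2 = 17.5
y_2 = 6.25
z_2 = 2.75
h_2 = 3.5
x_3 = 7.25
y_3 = 7.5
z_3 = 15.25
x_4 = 8
y_4 = 15
z_4 = 6
h_4 = 5.75
x_5 = 4.25
y_5 = 14.75
z_5 = 1.25
r_5 = 2.25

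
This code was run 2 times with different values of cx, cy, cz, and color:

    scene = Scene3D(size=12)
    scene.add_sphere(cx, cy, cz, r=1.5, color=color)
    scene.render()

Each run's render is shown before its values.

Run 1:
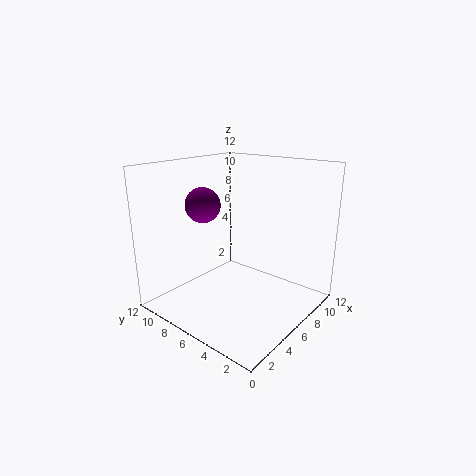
cx = 5, cy = 9, cz = 8.5, color = 'purple'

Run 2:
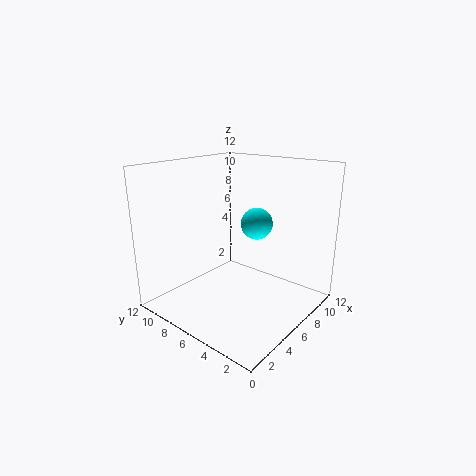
cx = 10, cy = 7, cz = 6, color = 'cyan'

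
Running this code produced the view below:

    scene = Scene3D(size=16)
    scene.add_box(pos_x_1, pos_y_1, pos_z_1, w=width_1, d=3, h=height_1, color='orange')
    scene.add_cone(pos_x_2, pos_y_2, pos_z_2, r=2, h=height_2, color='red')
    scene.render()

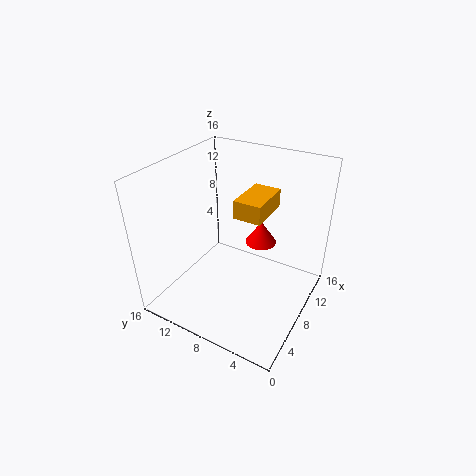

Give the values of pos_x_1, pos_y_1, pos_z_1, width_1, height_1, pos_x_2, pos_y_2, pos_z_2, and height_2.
pos_x_1 = 7; pos_y_1 = 5; pos_z_1 = 11; width_1 = 5; height_1 = 2; pos_x_2 = 14; pos_y_2 = 8; pos_z_2 = 4; height_2 = 3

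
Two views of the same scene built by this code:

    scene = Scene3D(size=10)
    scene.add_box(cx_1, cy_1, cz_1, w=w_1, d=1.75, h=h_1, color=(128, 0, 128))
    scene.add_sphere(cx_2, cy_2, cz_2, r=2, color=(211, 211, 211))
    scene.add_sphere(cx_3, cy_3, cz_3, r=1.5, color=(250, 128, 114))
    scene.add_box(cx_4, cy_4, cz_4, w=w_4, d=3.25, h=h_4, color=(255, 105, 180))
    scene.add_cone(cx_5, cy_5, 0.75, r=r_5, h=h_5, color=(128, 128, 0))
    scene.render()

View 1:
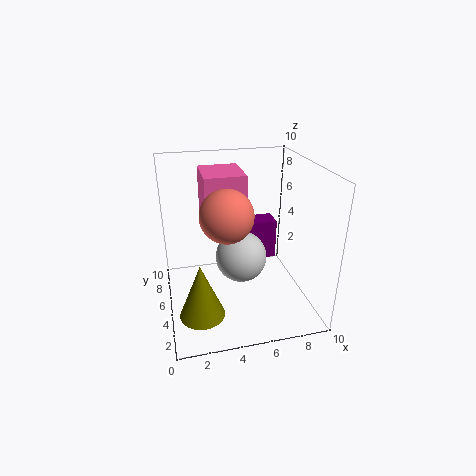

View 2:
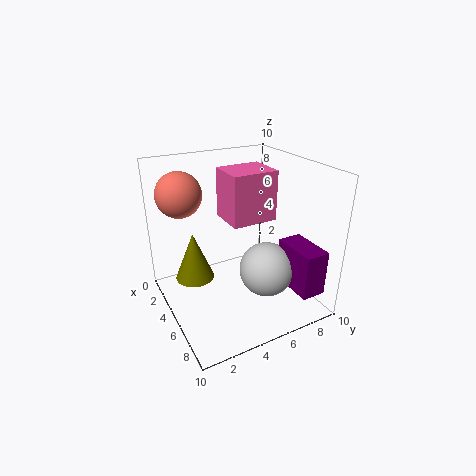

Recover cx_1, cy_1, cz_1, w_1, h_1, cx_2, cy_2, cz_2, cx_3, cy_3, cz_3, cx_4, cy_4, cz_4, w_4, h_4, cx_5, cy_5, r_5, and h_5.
cx_1 = 5.75; cy_1 = 8; cz_1 = 1.25; w_1 = 3.25; h_1 = 3.25; cx_2 = 5.75; cy_2 = 7; cz_2 = 2.25; cx_3 = 3.5; cy_3 = 1.5; cz_3 = 8.25; cx_4 = 2.75; cy_4 = 4.5; cz_4 = 6; w_4 = 2.75; h_4 = 3.5; cx_5 = 2; cy_5 = 2.75; r_5 = 1.5; h_5 = 3.75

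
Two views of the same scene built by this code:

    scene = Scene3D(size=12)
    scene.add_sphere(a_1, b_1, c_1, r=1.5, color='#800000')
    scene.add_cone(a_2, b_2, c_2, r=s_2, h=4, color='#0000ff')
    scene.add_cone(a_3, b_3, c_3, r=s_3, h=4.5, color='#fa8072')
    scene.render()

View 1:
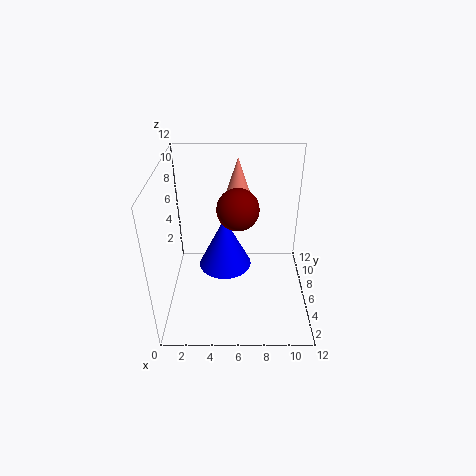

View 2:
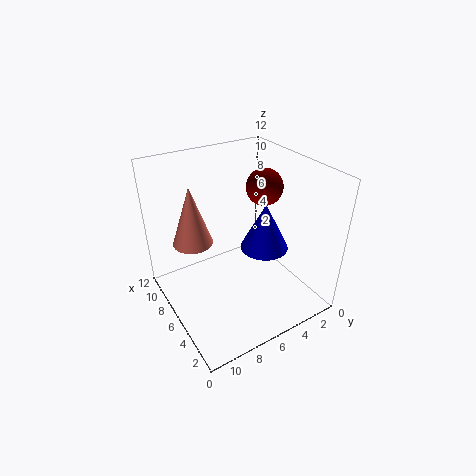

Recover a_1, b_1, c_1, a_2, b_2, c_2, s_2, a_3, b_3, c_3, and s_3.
a_1 = 6
b_1 = 3.5
c_1 = 10
a_2 = 5
b_2 = 4
c_2 = 5
s_2 = 2
a_3 = 6
b_3 = 10
c_3 = 7
s_3 = 1.5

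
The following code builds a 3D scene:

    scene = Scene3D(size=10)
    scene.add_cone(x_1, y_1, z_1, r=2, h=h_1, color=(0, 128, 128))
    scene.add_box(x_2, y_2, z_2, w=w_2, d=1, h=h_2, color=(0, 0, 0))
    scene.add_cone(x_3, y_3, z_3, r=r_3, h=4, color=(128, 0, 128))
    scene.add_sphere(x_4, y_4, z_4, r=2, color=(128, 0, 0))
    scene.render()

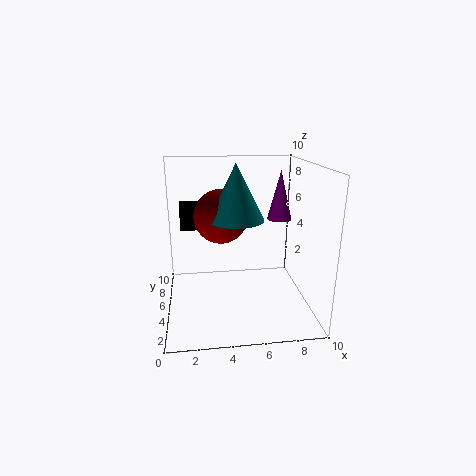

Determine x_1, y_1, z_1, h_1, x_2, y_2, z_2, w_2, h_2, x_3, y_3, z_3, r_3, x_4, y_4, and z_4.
x_1 = 5
y_1 = 6
z_1 = 6
h_1 = 4
x_2 = 1
y_2 = 7
z_2 = 5
w_2 = 2
h_2 = 2
x_3 = 9
y_3 = 9
z_3 = 5
r_3 = 1
x_4 = 4
y_4 = 7
z_4 = 6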